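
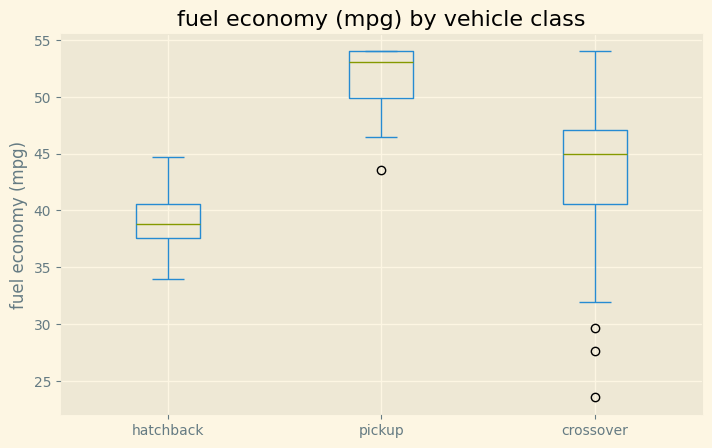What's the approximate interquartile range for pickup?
≈ 4

Q3 ≈ 54, Q1 ≈ 50; IQR ≈ 4.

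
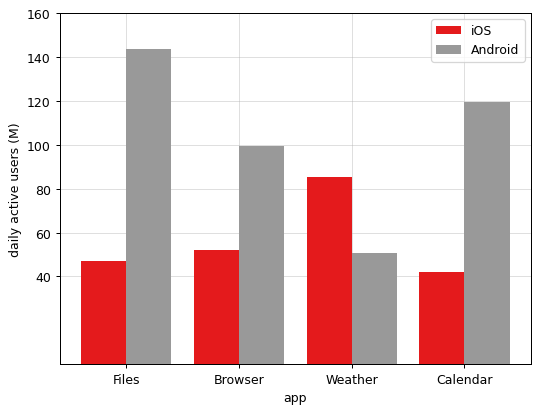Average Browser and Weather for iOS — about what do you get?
≈ 70

(60 + 80) / 2 ≈ 70.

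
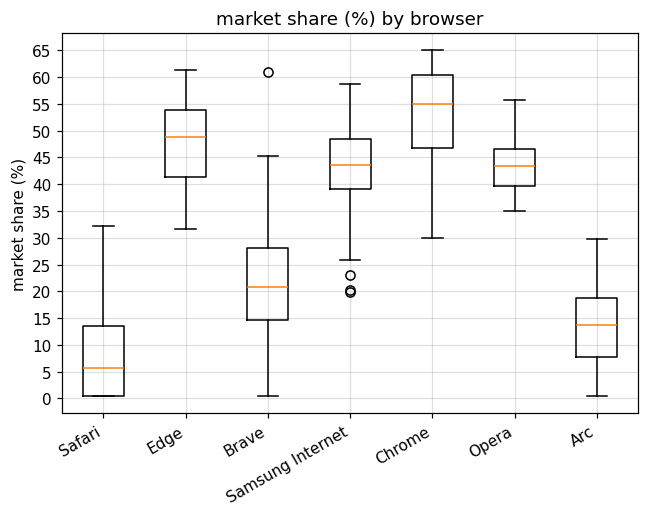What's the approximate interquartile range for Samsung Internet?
≈ 10

Q3 ≈ 50, Q1 ≈ 40; IQR ≈ 10.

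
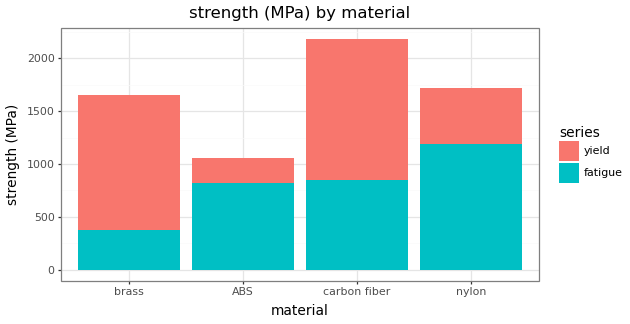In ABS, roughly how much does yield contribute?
≈ 200

yield top ≈ 1000, bottom ≈ 800; segment ≈ 200.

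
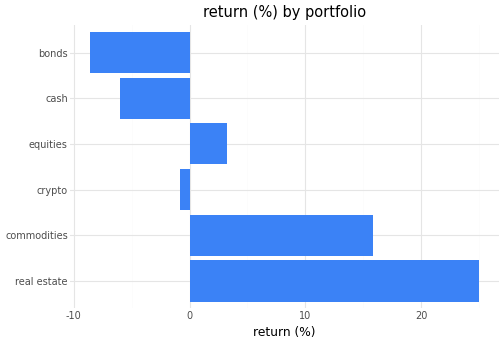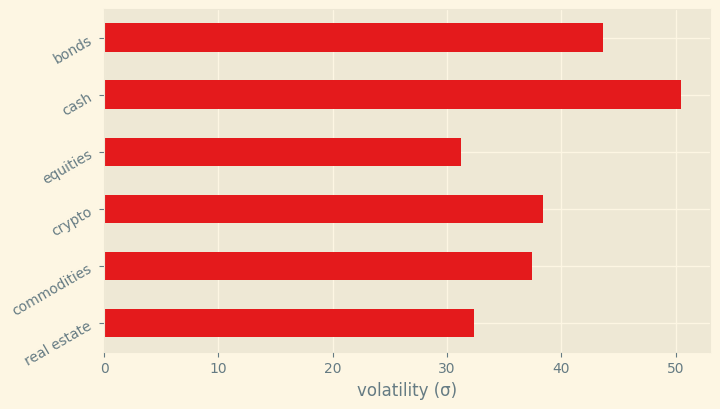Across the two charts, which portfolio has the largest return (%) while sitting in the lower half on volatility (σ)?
real estate

Chart 2 median volatility (σ) ≈ 40; below-median portfolios: real estate, commodities, equities. Among those, real estate has the highest return (%) (≈ 25).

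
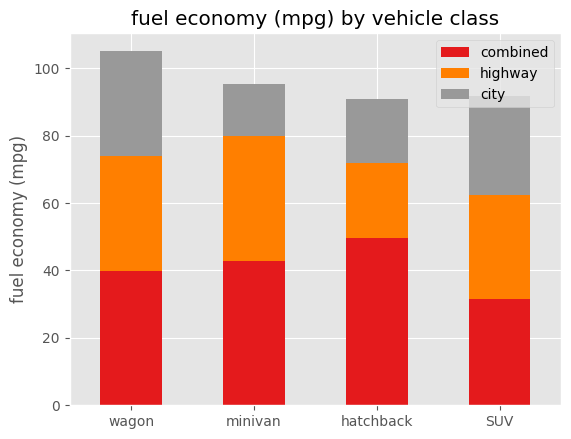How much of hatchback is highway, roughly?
≈ 20

highway top ≈ 70, bottom ≈ 50; segment ≈ 20.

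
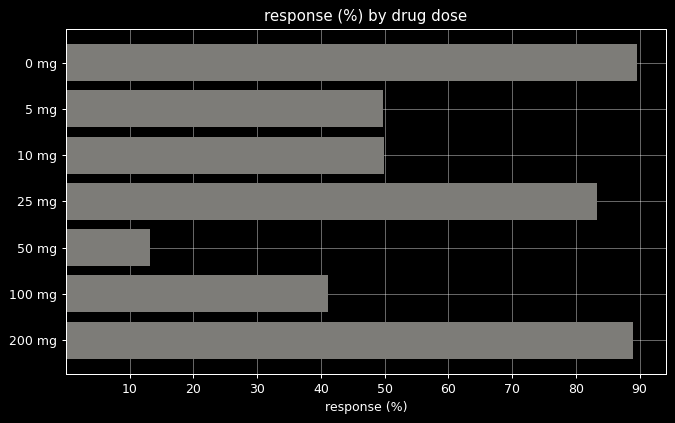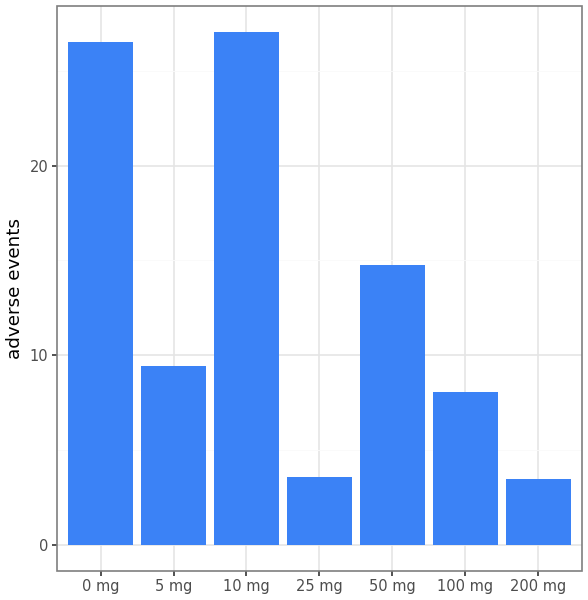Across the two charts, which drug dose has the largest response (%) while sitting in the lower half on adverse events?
Chart 2 median adverse events ≈ 10; below-median drug doses: 25 mg, 100 mg, 200 mg. Among those, 200 mg has the highest response (%) (≈ 90).

200 mg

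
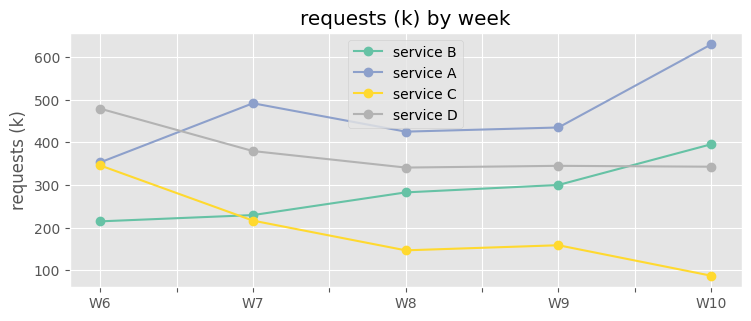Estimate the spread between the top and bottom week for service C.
≈ 250

Max W6 ≈ 350, min W10 ≈ 100; range ≈ 250.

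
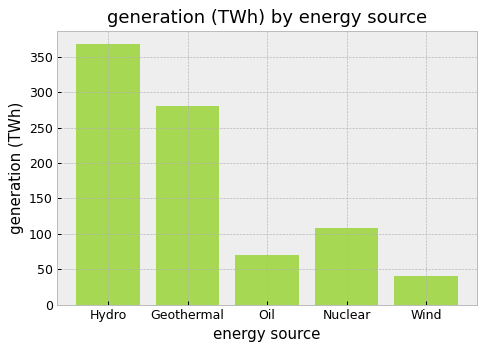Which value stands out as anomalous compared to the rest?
Hydro

Hydro ≈ 350; the rest sit between ≈ 50 and ≈ 300.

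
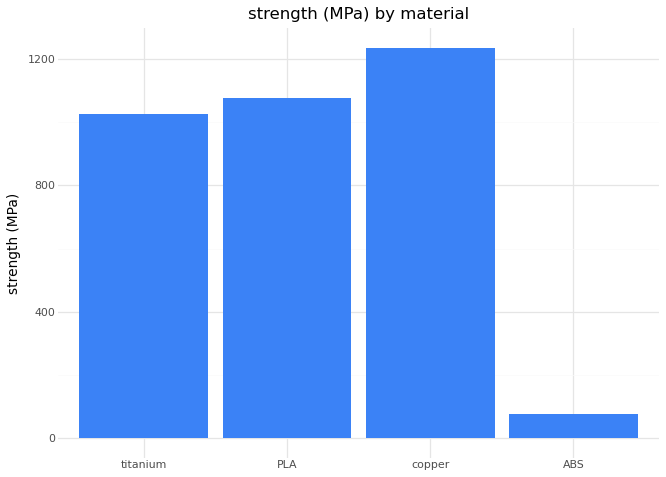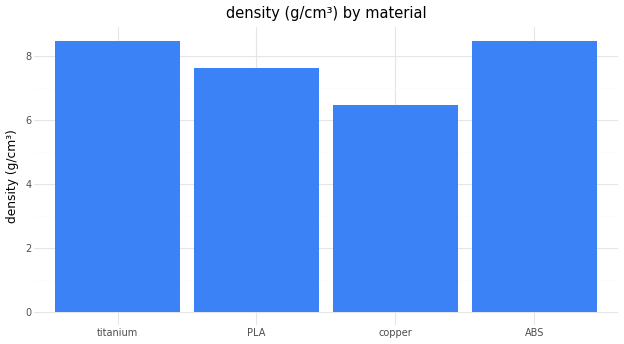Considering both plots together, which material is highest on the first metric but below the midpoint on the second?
Chart 2 median density (g/cm³) ≈ 8; below-median materials: PLA, copper. Among those, copper has the highest strength (MPa) (≈ 1200).

copper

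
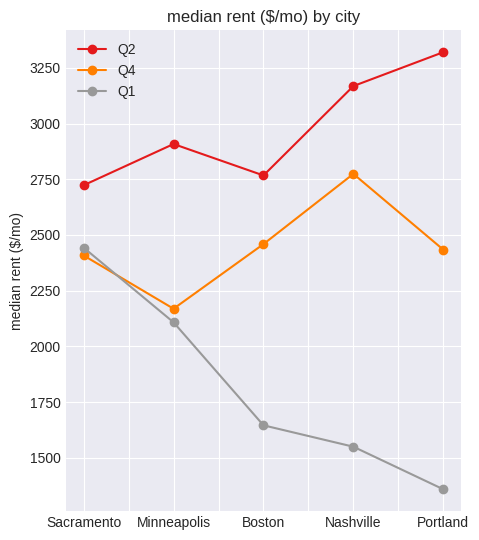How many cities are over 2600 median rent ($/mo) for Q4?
1

Above 2600: Nashville.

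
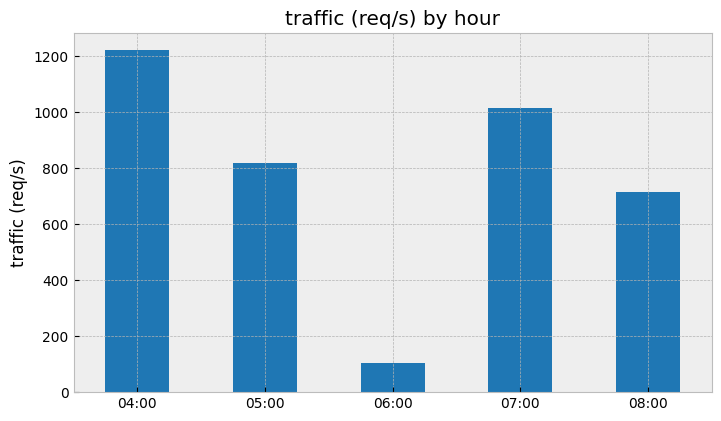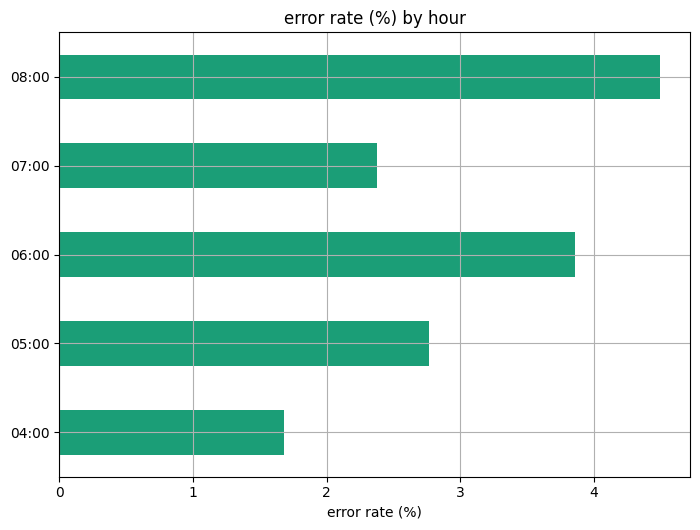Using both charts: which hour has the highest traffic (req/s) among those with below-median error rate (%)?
Chart 2 median error rate (%) ≈ 3; below-median hours: 04:00, 07:00. Among those, 04:00 has the highest traffic (req/s) (≈ 1200).

04:00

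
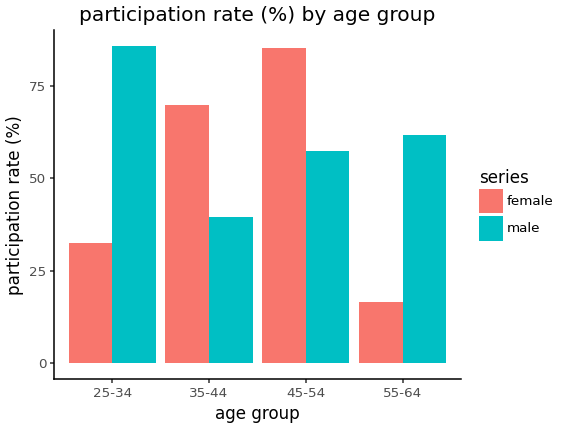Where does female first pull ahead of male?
35-44

25-34: female ≈ 30 vs male ≈ 90 (not yet); 35-44: female ≈ 70 vs male ≈ 40 (first crossover).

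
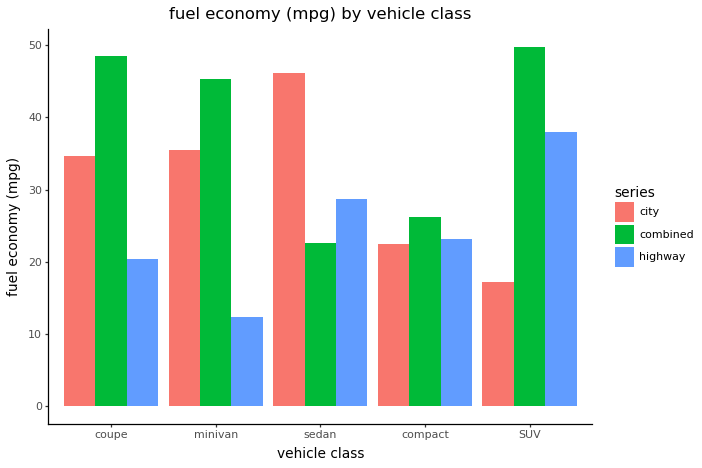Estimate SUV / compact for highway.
≈ 1.6×

SUV ≈ 40, compact ≈ 25; 40/25 ≈ 1.6.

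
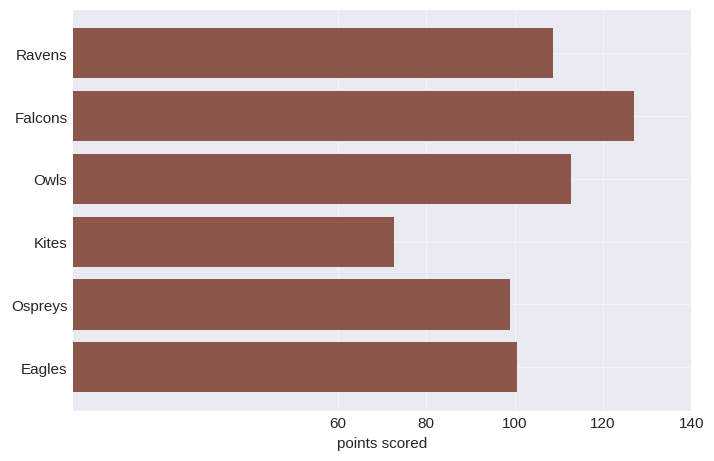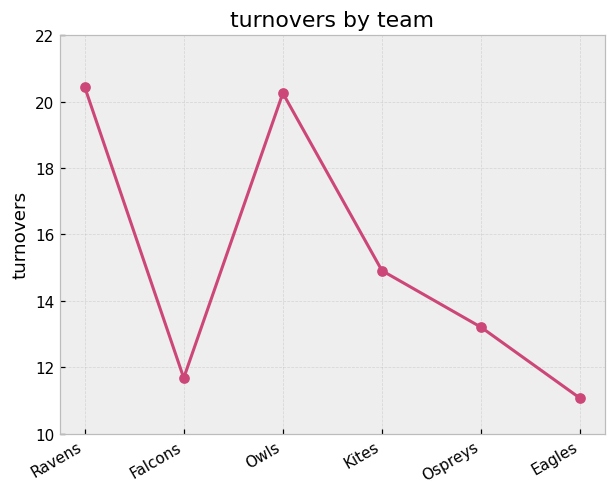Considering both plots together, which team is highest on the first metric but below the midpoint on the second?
Falcons

Chart 2 median turnovers ≈ 14; below-median teams: Falcons, Ospreys, Eagles. Among those, Falcons has the highest points scored (≈ 120).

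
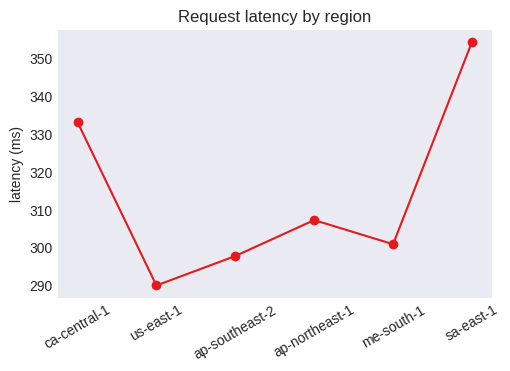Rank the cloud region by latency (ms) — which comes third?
Top 4: sa-east-1 ≈ 350, ca-central-1 ≈ 330, ap-northeast-1 ≈ 310, me-south-1 ≈ 300.

ap-northeast-1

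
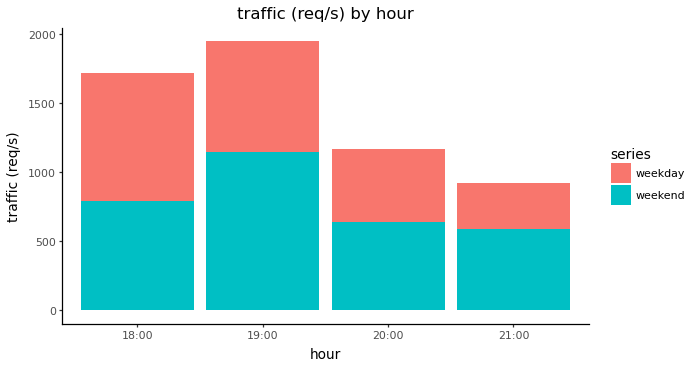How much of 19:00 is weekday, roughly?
weekday top ≈ 2000, bottom ≈ 1200; segment ≈ 800.

≈ 800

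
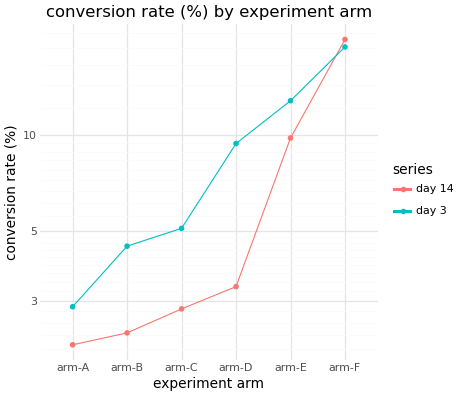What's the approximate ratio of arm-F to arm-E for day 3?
≈ 1.67×

arm-F ≈ 20, arm-E ≈ 12; 20/12 ≈ 1.67.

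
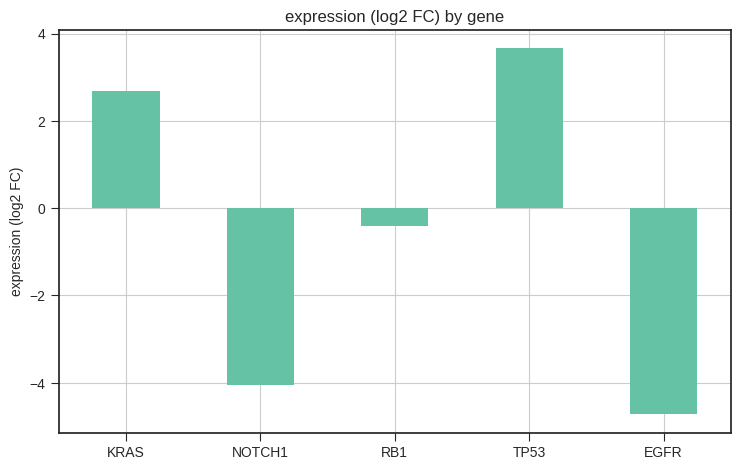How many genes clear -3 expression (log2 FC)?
3

Above -3: KRAS, RB1, TP53.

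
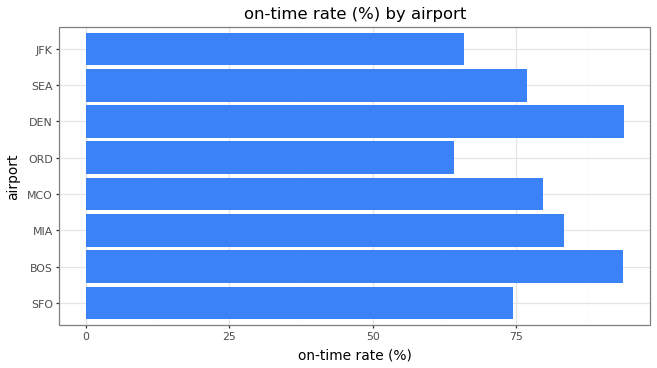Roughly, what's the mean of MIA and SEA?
≈ 80

(80 + 80) / 2 ≈ 80.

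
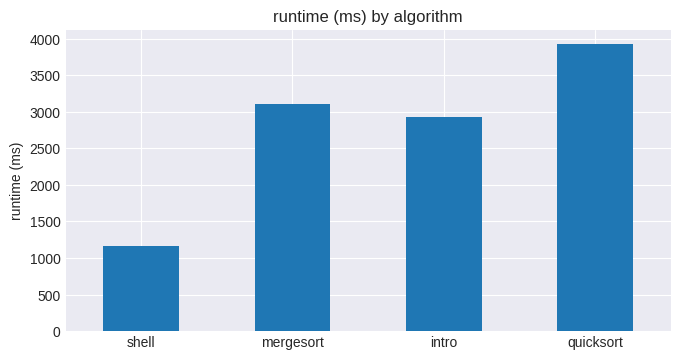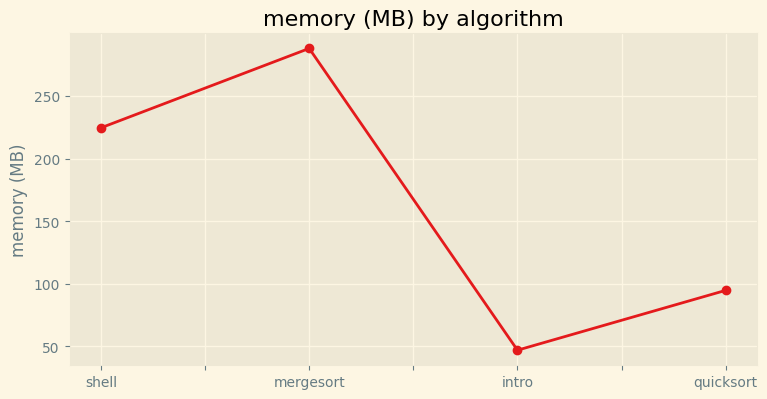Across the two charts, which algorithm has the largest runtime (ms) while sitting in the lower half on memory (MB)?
Chart 2 median memory (MB) ≈ 150; below-median algorithms: intro, quicksort. Among those, quicksort has the highest runtime (ms) (≈ 4000).

quicksort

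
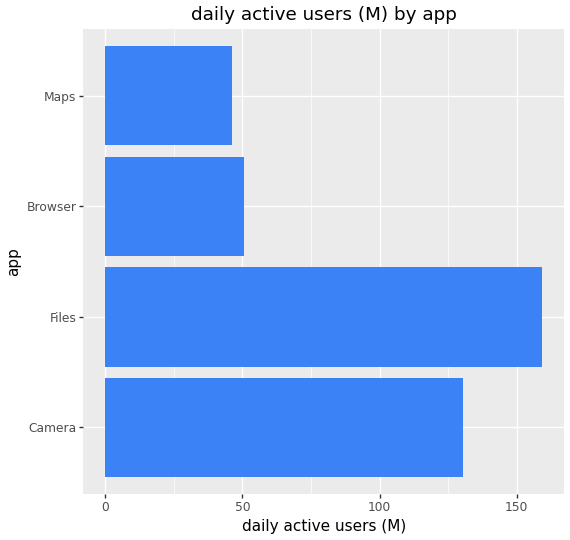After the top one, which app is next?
Camera

Top 3: Files ≈ 160, Camera ≈ 140, Browser ≈ 60.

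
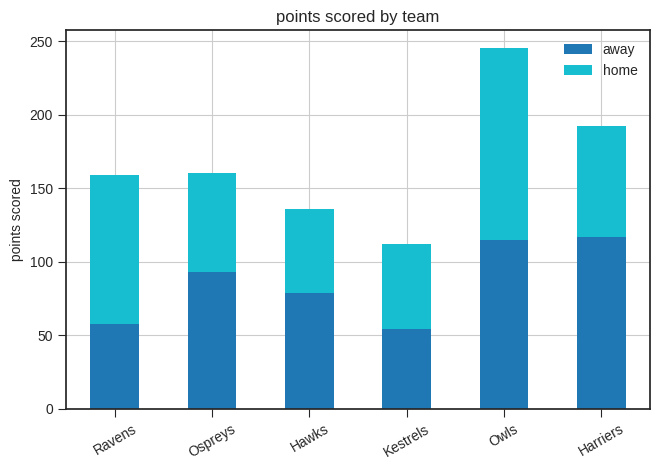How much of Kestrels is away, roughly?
≈ 50

away top ≈ 50, bottom ≈ 0; segment ≈ 50.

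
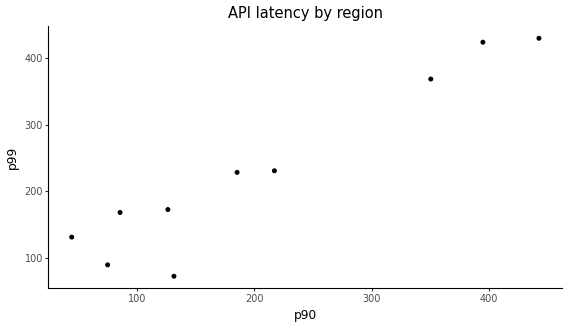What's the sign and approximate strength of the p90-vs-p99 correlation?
positive, strong

Points are positively correlated; strong (|r| ≈ 1.0).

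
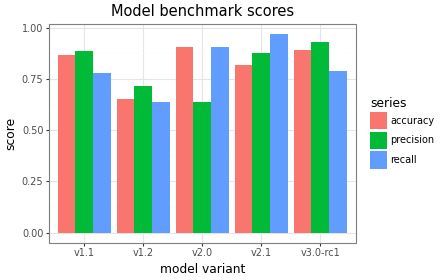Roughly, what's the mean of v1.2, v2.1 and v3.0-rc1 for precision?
(0.7 + 0.9 + 0.9) / 3 ≈ 0.83.

≈ 0.83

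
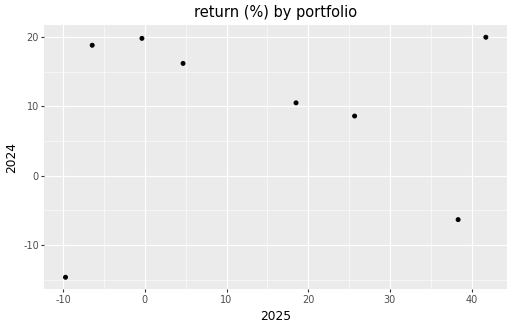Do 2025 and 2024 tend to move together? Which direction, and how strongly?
no clear correlation

Points are roughly uncorrelated; weak (|r| ≈ 0.0).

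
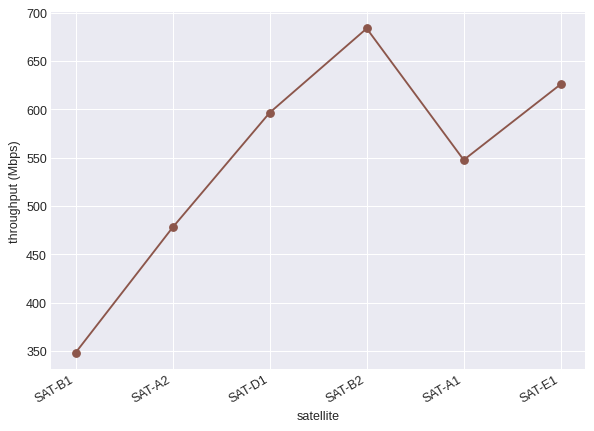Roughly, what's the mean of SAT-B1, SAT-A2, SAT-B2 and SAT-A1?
≈ 525

(350 + 500 + 700 + 550) / 4 ≈ 525.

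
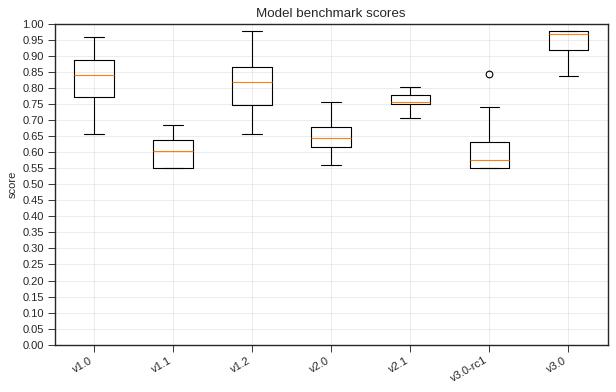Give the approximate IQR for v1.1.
Q3 ≈ 0.65, Q1 ≈ 0.55; IQR ≈ 0.10.

≈ 0.10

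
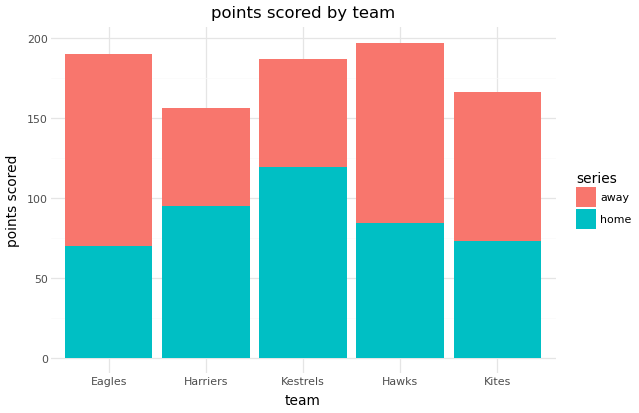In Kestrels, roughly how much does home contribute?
≈ 120

home top ≈ 120, bottom ≈ 0; segment ≈ 120.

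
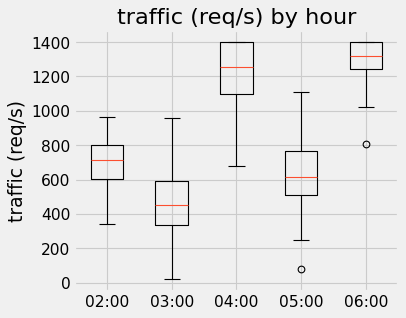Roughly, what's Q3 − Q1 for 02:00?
Q3 ≈ 800, Q1 ≈ 600; IQR ≈ 200.

≈ 200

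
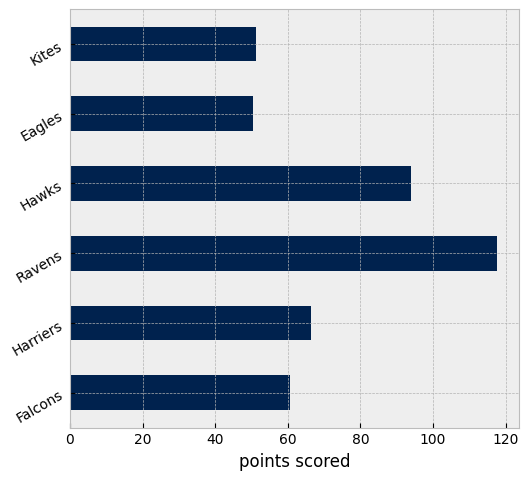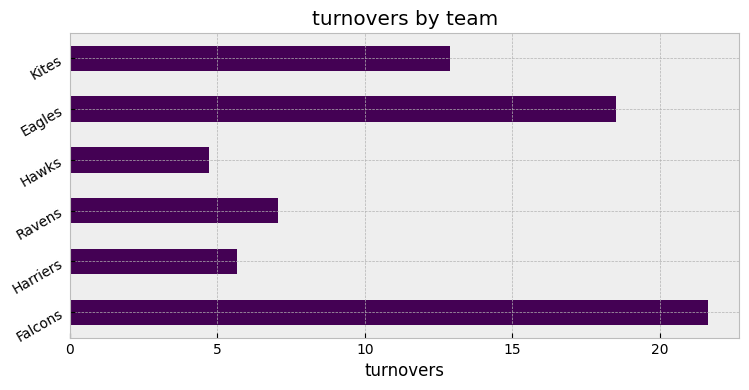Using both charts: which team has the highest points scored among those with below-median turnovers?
Ravens

Chart 2 median turnovers ≈ 10; below-median teams: Harriers, Ravens, Hawks. Among those, Ravens has the highest points scored (≈ 120).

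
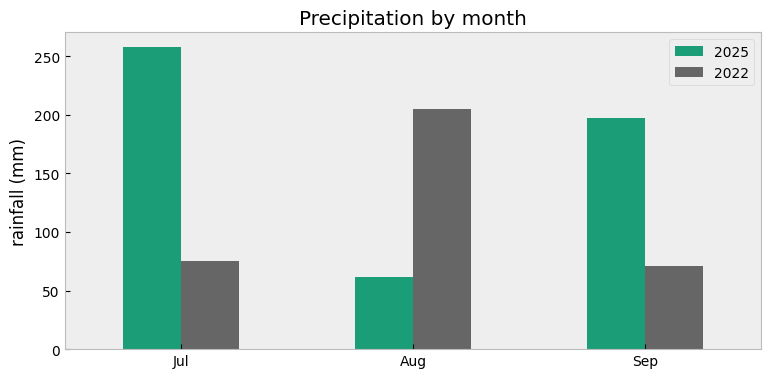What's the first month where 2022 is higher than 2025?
Aug

Jul: 2022 ≈ 75 vs 2025 ≈ 250 (not yet); Aug: 2022 ≈ 200 vs 2025 ≈ 50 (first crossover).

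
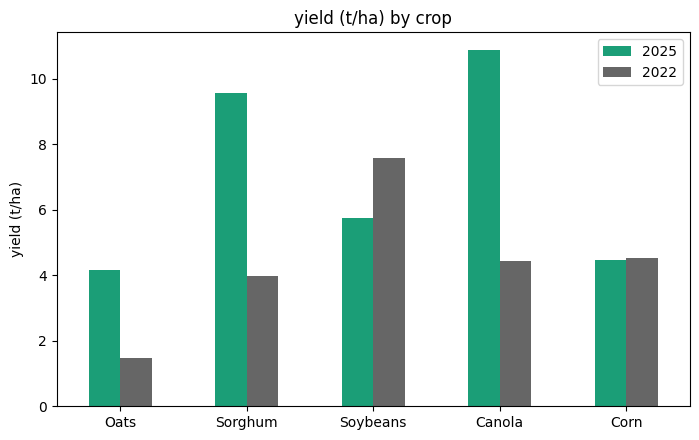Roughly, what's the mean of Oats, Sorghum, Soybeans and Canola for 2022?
(1 + 4 + 8 + 4) / 4 ≈ 4.

≈ 4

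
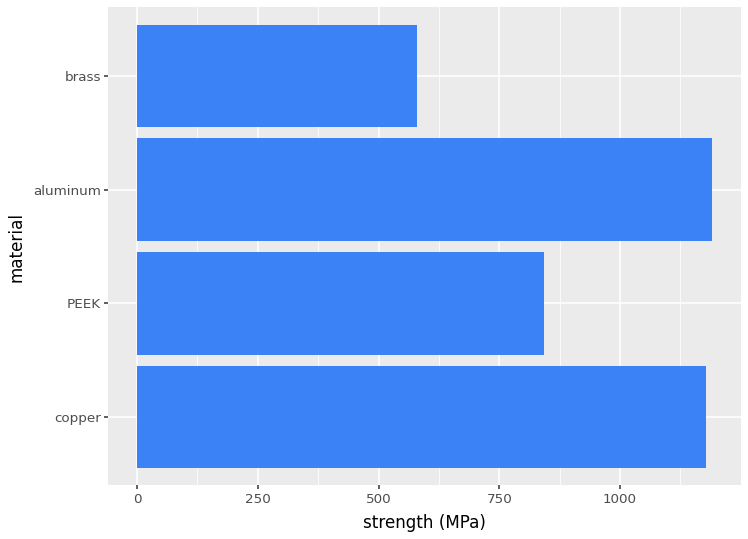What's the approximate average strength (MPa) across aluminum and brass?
≈ 900

(1200 + 600) / 2 ≈ 900.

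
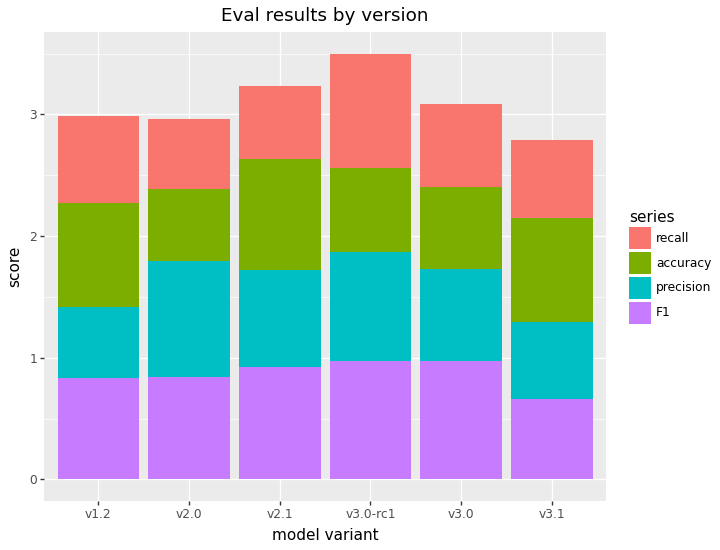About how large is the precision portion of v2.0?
precision top ≈ 2.0, bottom ≈ 1.0; segment ≈ 1.0.

≈ 1.0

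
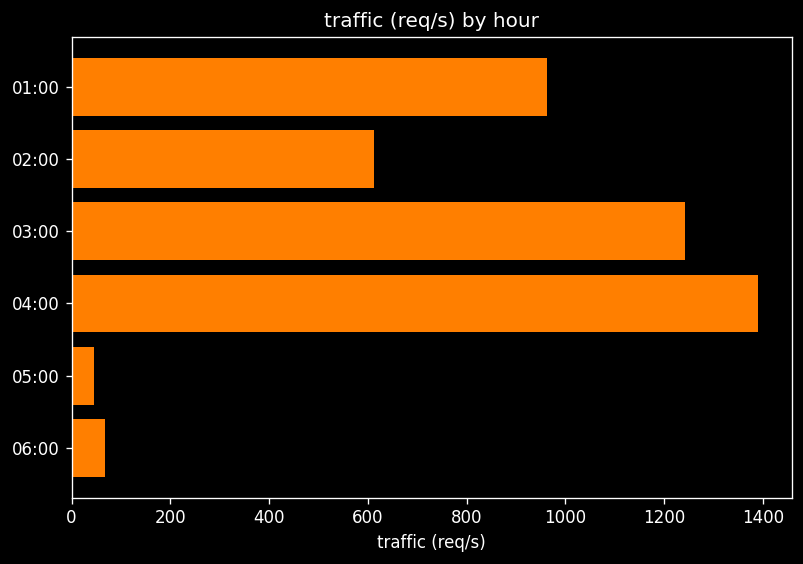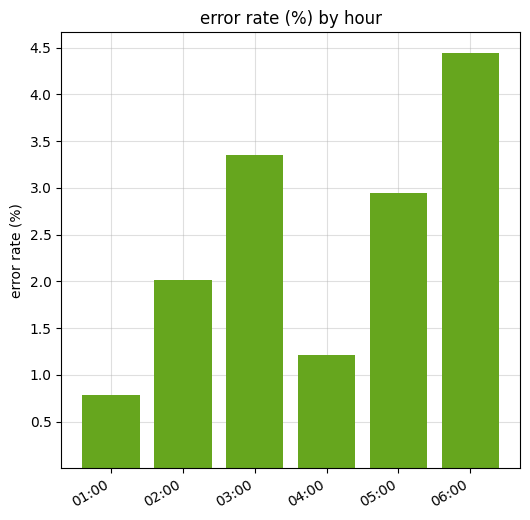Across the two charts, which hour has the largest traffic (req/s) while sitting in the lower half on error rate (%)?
04:00

Chart 2 median error rate (%) ≈ 2.5; below-median hours: 01:00, 02:00, 04:00. Among those, 04:00 has the highest traffic (req/s) (≈ 1400).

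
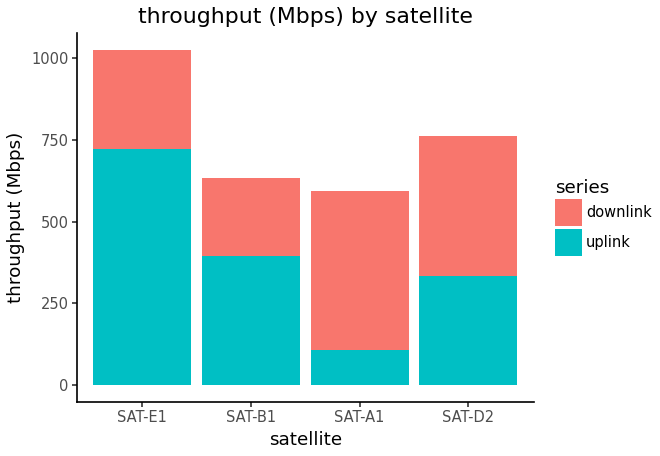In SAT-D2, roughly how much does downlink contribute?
≈ 500

downlink top ≈ 800, bottom ≈ 300; segment ≈ 500.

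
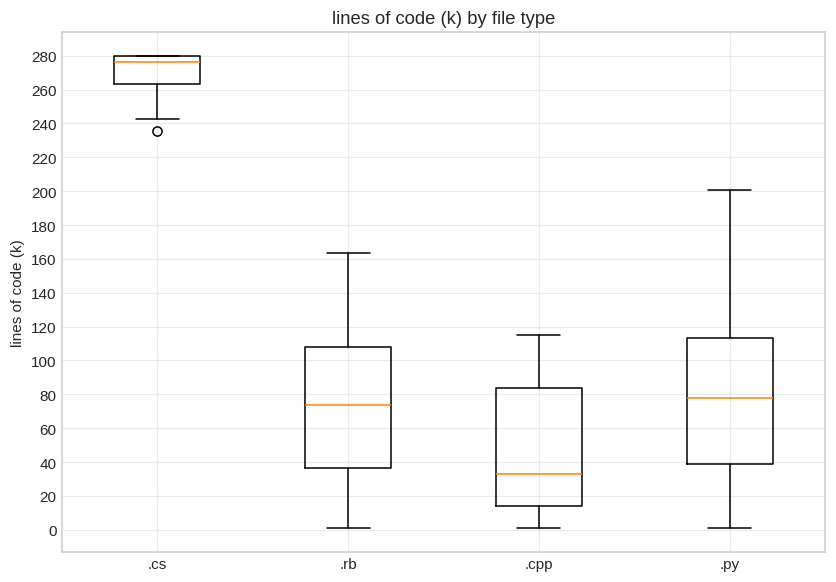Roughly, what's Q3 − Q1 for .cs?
≈ 20

Q3 ≈ 280, Q1 ≈ 260; IQR ≈ 20.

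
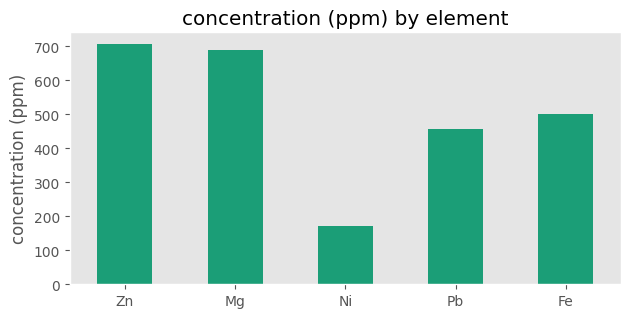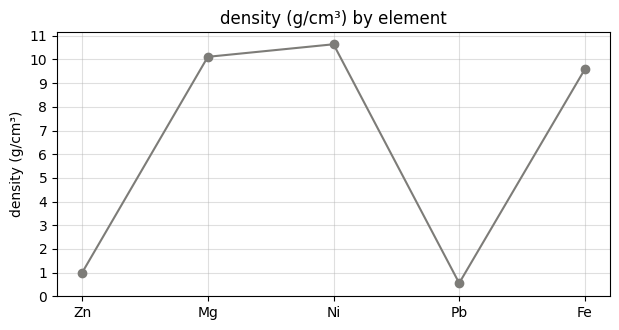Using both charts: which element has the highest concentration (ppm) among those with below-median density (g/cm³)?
Zn

Chart 2 median density (g/cm³) ≈ 10; below-median elements: Zn, Pb. Among those, Zn has the highest concentration (ppm) (≈ 700).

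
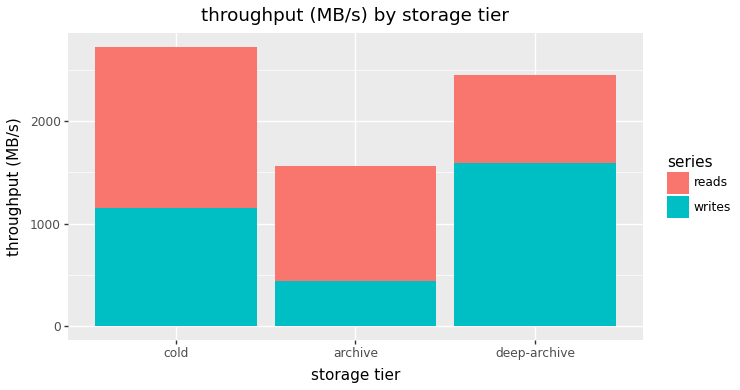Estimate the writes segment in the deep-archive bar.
≈ 1500

writes top ≈ 1500, bottom ≈ 0; segment ≈ 1500.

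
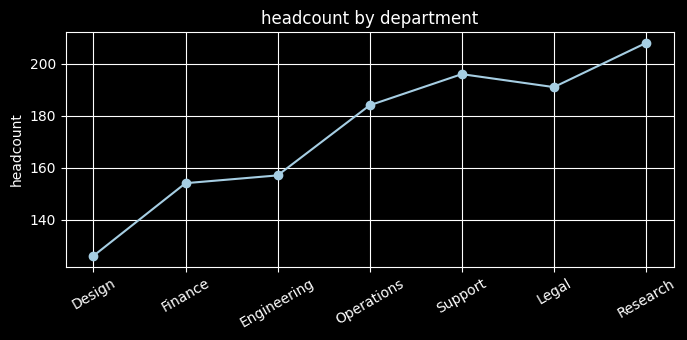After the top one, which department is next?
Support

Top 3: Research ≈ 210, Support ≈ 200, Legal ≈ 190.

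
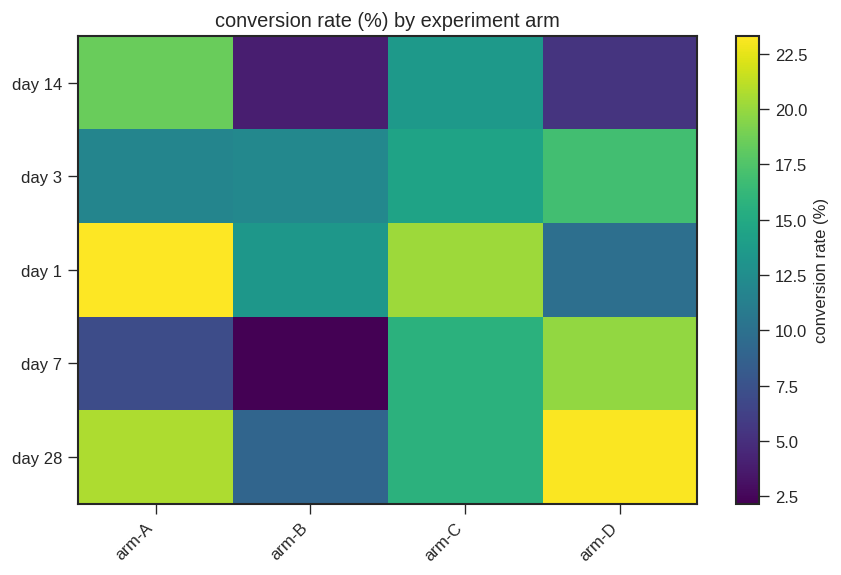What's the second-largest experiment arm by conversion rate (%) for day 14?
arm-C

Top 3 for day 14: arm-A ≈ 18, arm-C ≈ 14, arm-D ≈ 6.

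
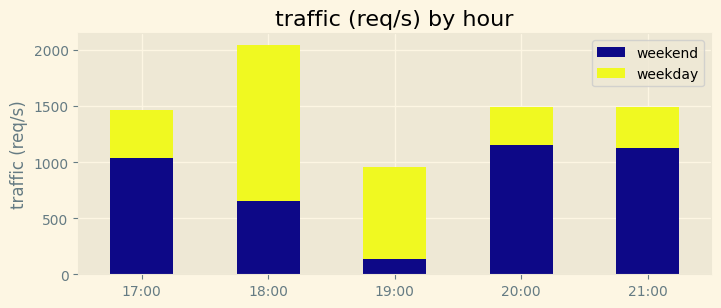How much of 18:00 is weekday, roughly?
weekday top ≈ 2000, bottom ≈ 600; segment ≈ 1400.

≈ 1400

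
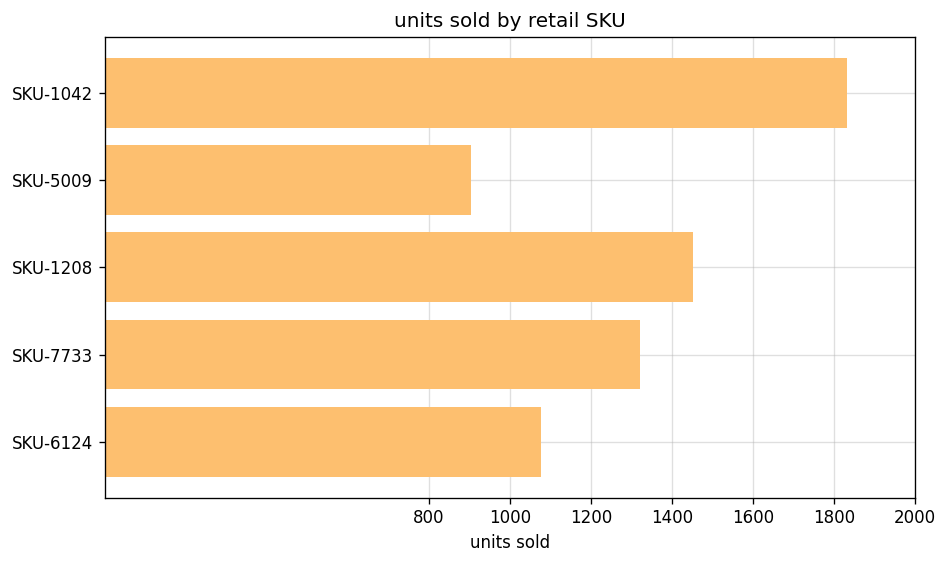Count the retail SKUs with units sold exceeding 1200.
Above 1200: SKU-1042, SKU-1208, SKU-7733.

3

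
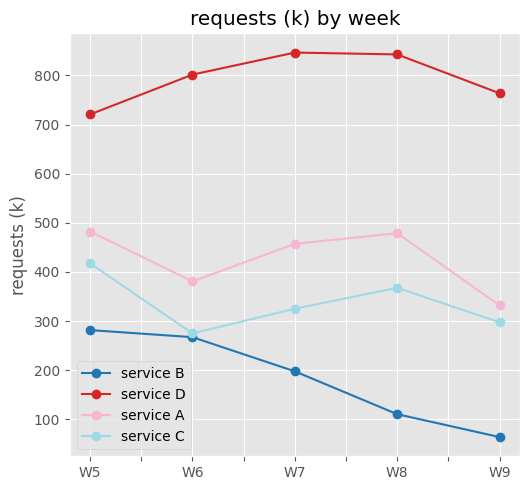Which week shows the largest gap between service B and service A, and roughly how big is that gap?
W8: service B ≈ 100, service A ≈ 500 → gap ≈ 400. Next-largest (W9) is only ≈ 200.

W8, ≈ 400 k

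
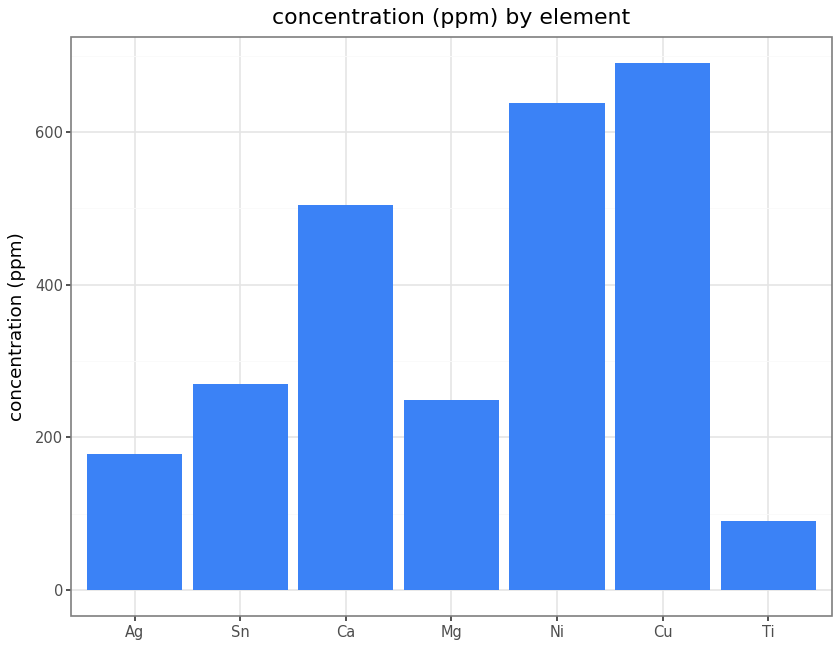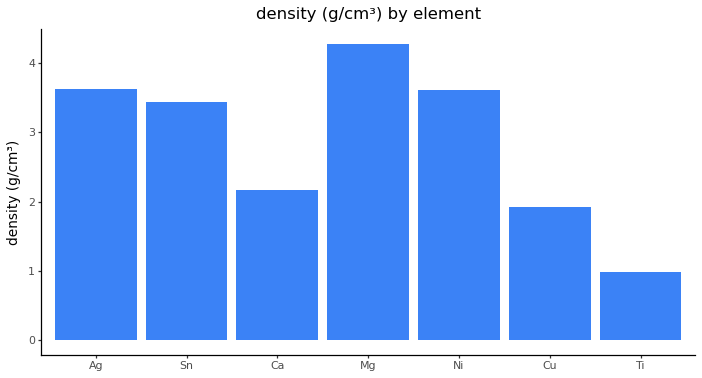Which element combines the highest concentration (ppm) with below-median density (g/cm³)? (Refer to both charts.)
Cu

Chart 2 median density (g/cm³) ≈ 3.5; below-median elements: Ca, Cu, Ti. Among those, Cu has the highest concentration (ppm) (≈ 700).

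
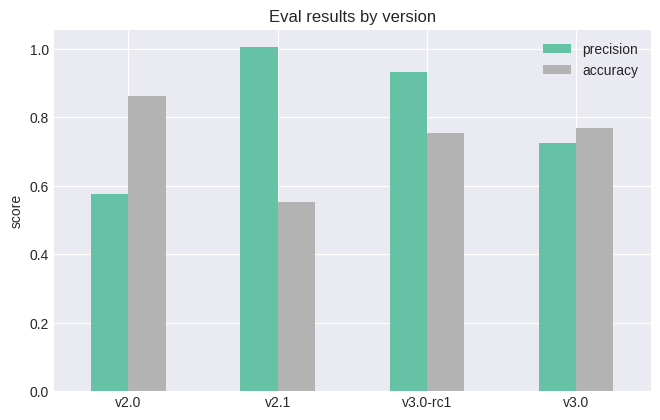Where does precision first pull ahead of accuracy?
v2.0: precision ≈ 0.6 vs accuracy ≈ 0.9 (not yet); v2.1: precision ≈ 1.0 vs accuracy ≈ 0.6 (first crossover).

v2.1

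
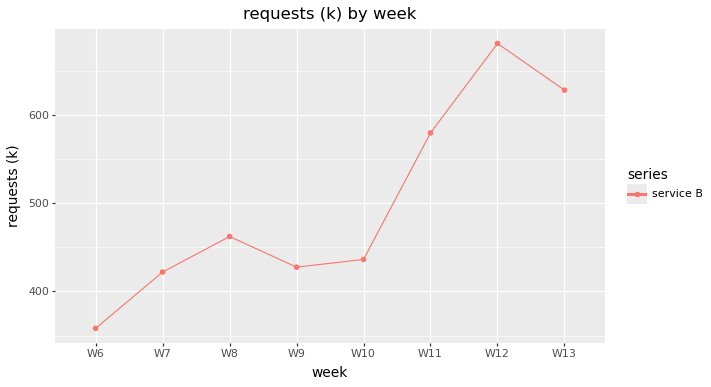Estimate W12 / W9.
W12 ≈ 700, W9 ≈ 450; 700/450 ≈ 1.56.

≈ 1.56×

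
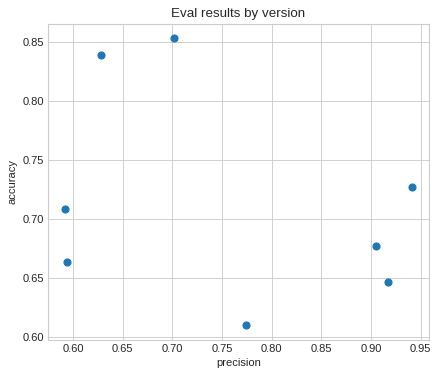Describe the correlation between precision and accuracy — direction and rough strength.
negative, weak

Points are negatively correlated; weak (|r| ≈ 0.3).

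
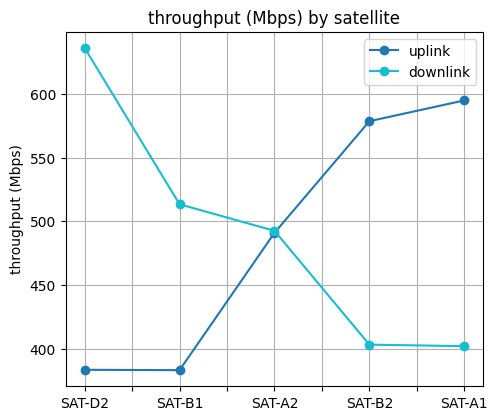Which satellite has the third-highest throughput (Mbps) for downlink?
SAT-A2

Top 4 for downlink: SAT-D2 ≈ 625, SAT-B1 ≈ 525, SAT-A2 ≈ 500, SAT-B2 ≈ 400.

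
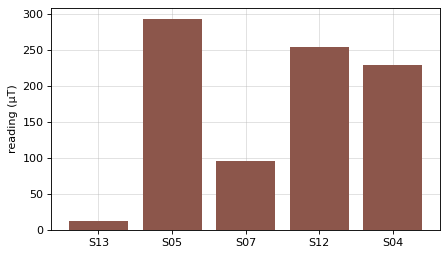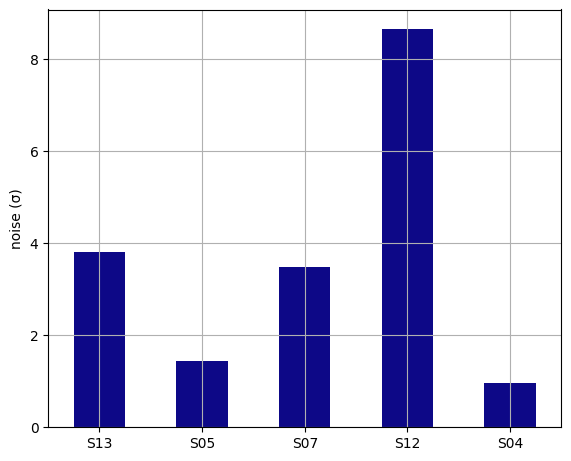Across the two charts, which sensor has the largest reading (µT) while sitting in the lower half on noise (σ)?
Chart 2 median noise (σ) ≈ 3; below-median sensors: S05, S04. Among those, S05 has the highest reading (µT) (≈ 300).

S05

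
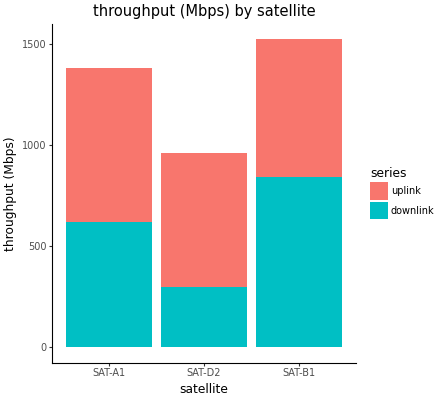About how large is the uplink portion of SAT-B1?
≈ 800

uplink top ≈ 1600, bottom ≈ 800; segment ≈ 800.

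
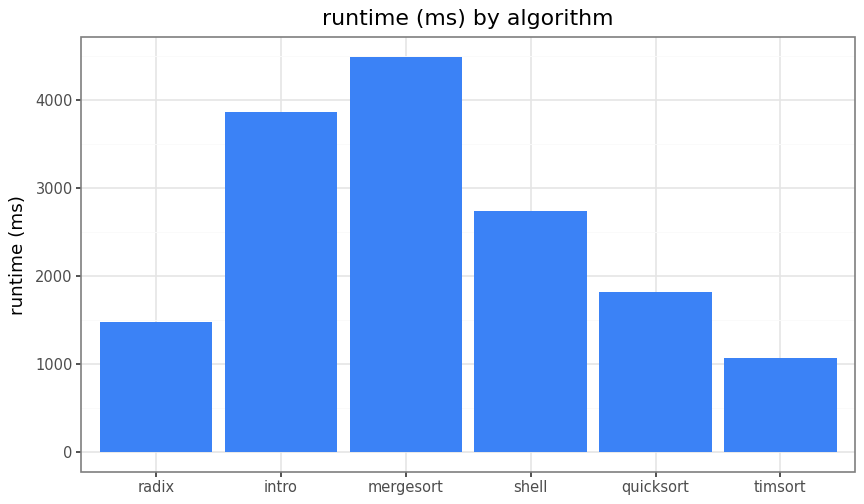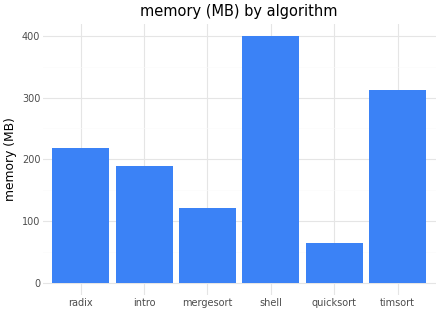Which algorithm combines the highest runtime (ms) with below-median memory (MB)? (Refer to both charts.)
mergesort

Chart 2 median memory (MB) ≈ 200; below-median algorithms: intro, mergesort, quicksort. Among those, mergesort has the highest runtime (ms) (≈ 4500).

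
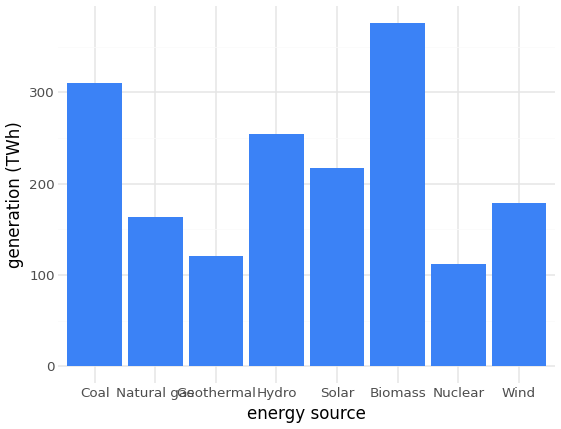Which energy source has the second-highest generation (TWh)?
Coal

Top 3: Biomass ≈ 400, Coal ≈ 300, Hydro ≈ 250.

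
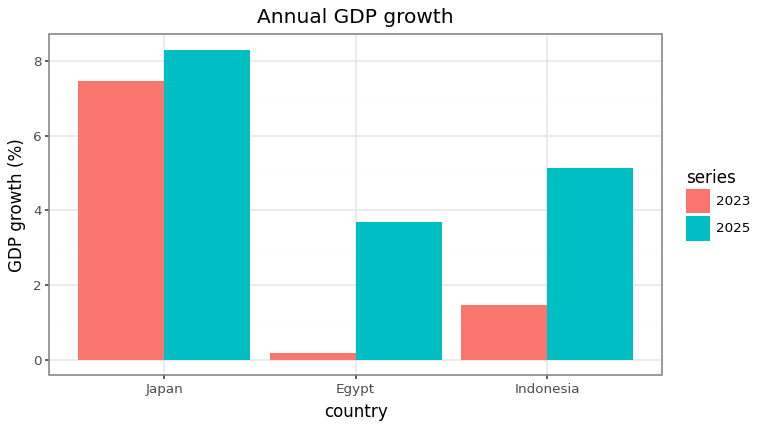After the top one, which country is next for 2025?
Indonesia

Top 3 for 2025: Japan ≈ 8, Indonesia ≈ 5, Egypt ≈ 4.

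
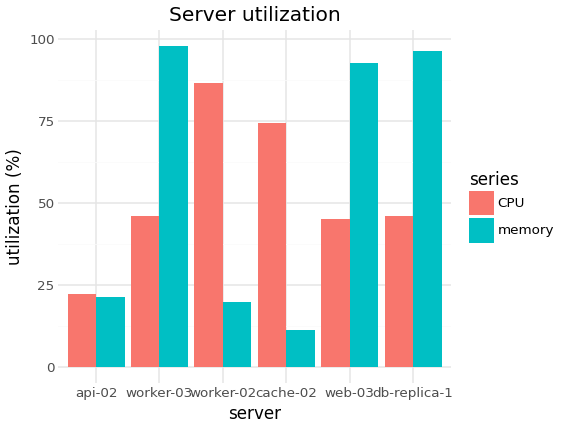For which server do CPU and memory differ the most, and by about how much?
worker-02: CPU ≈ 90, memory ≈ 20 → gap ≈ 70. Next-largest (cache-02) is only ≈ 60.

worker-02, ≈ 70 %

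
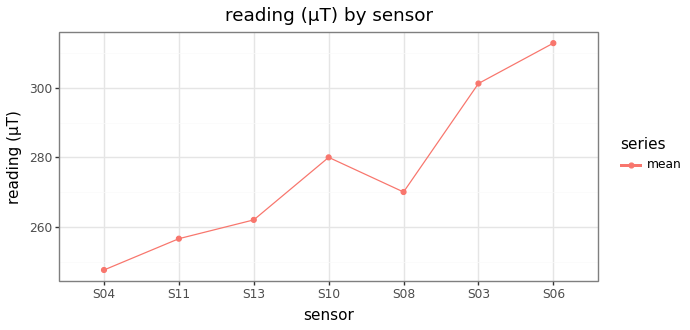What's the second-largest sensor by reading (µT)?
S03

Top 3: S06 ≈ 310, S03 ≈ 300, S10 ≈ 280.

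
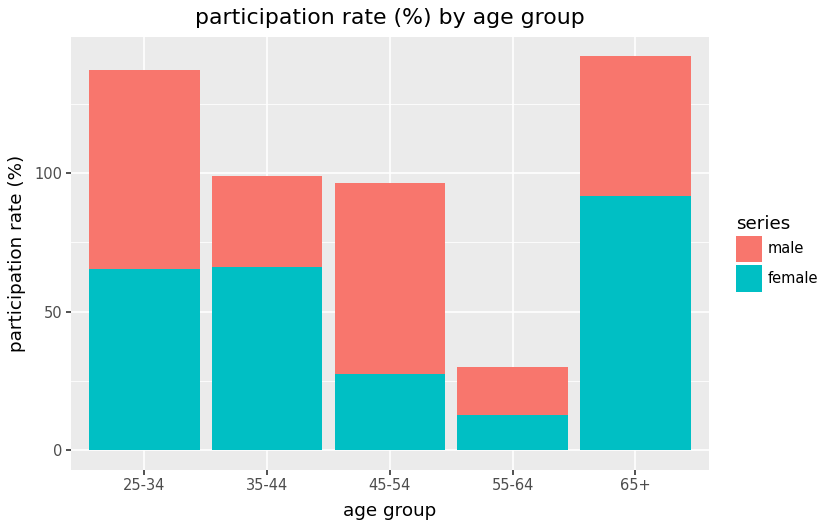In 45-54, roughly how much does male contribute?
≈ 80

male top ≈ 100, bottom ≈ 20; segment ≈ 80.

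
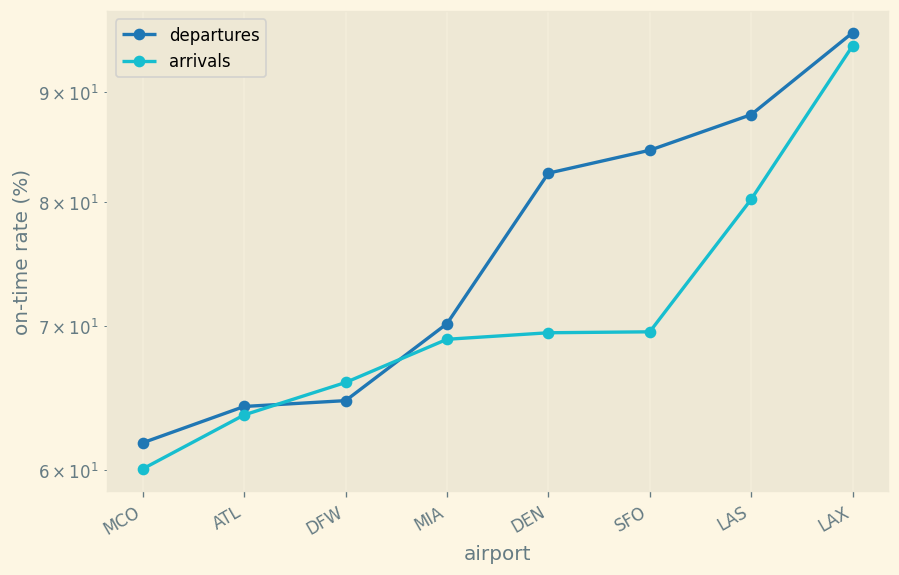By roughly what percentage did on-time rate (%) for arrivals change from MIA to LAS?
≈ +14.3%

MIA ≈ 70, LAS ≈ 80; (80 − 70) / 70 ≈ +14.3%.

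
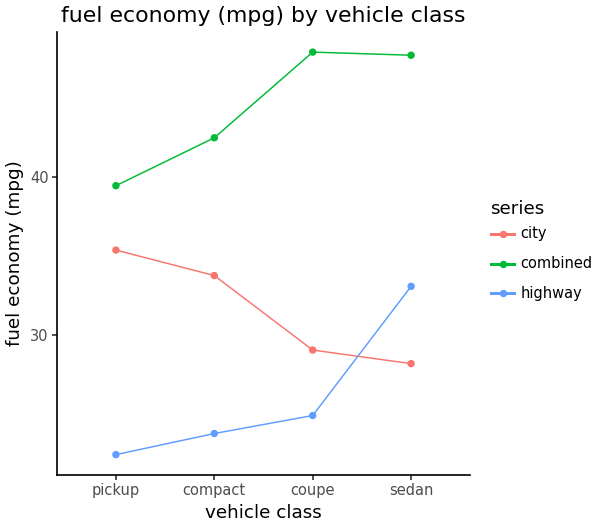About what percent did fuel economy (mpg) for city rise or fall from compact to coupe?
compact ≈ 35, coupe ≈ 30; (30 − 35) / 35 ≈ -14.3%.

≈ -14.3%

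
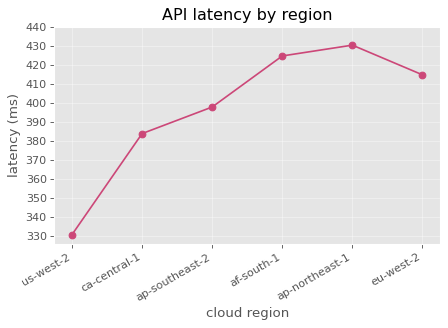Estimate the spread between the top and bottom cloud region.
Max ap-northeast-1 ≈ 430, min us-west-2 ≈ 330; range ≈ 100.

≈ 100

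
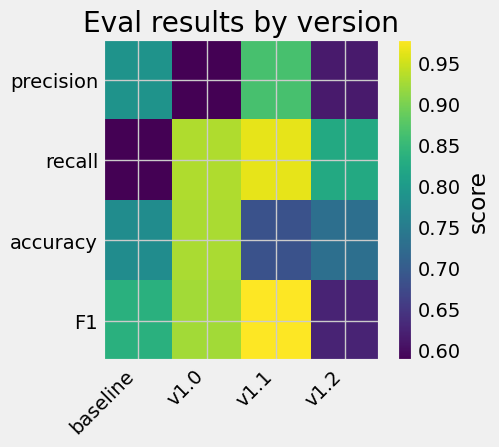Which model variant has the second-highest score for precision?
Top 3 for precision: v1.1 ≈ 0.85, baseline ≈ 0.80, v1.2 ≈ 0.60.

baseline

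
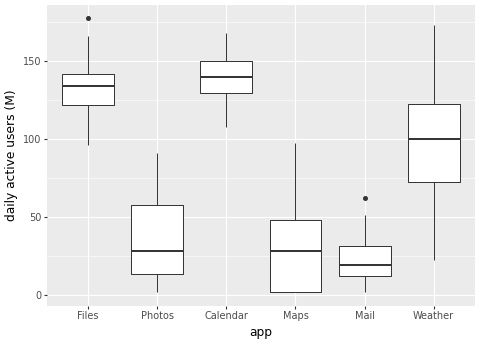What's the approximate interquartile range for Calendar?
≈ 20

Q3 ≈ 150, Q1 ≈ 130; IQR ≈ 20.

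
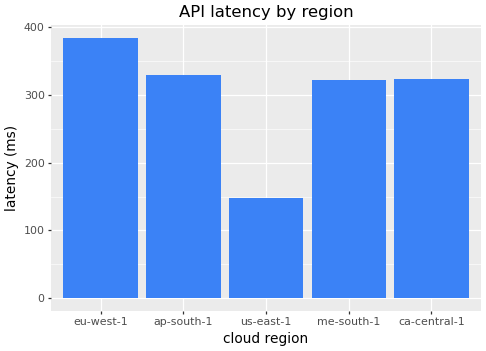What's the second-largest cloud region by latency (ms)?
ap-south-1

Top 3: eu-west-1 ≈ 400, ap-south-1 ≈ 350, ca-central-1 ≈ 300.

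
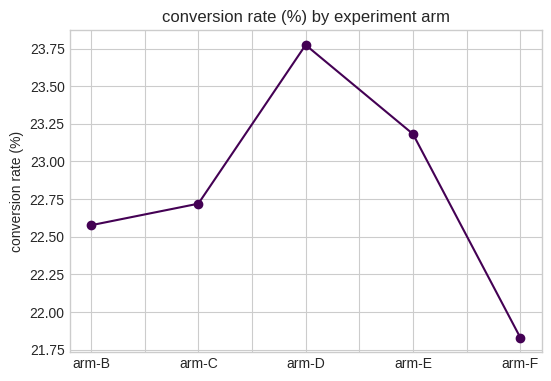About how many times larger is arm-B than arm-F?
≈ 1.04×

arm-B ≈ 22.6, arm-F ≈ 21.8; 22.6/21.8 ≈ 1.04.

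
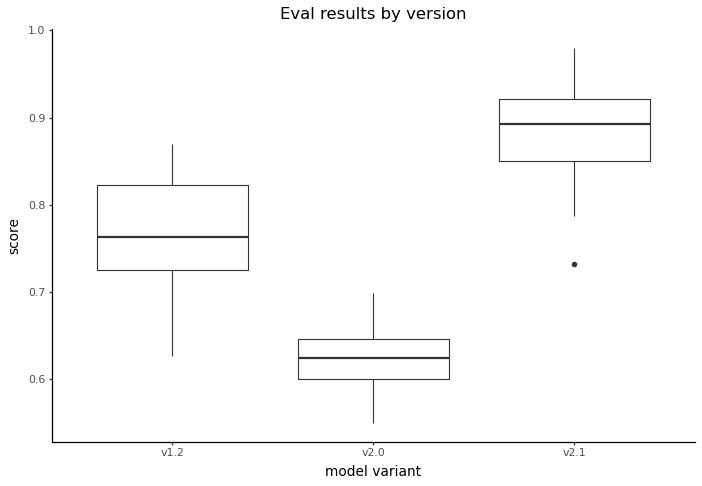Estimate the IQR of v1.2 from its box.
Q3 ≈ 0.80, Q1 ≈ 0.70; IQR ≈ 0.10.

≈ 0.10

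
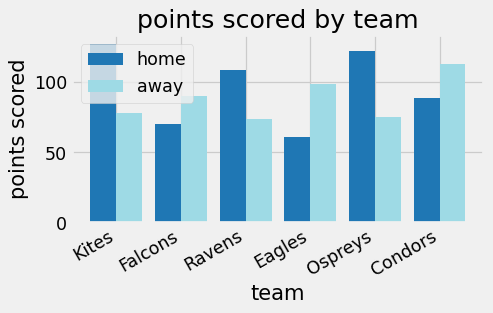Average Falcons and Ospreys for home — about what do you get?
≈ 100

(80 + 120) / 2 ≈ 100.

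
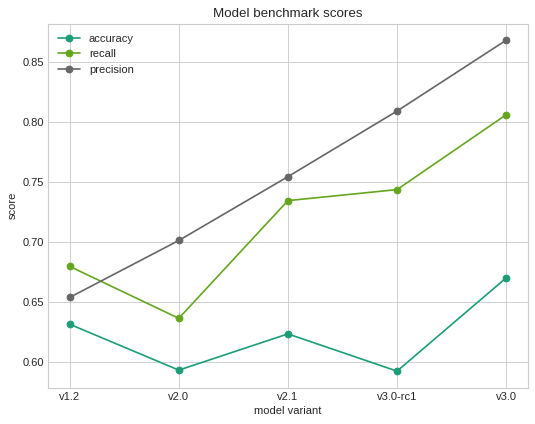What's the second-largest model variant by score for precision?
Top 3 for precision: v3.0 ≈ 0.85, v3.0-rc1 ≈ 0.80, v2.1 ≈ 0.75.

v3.0-rc1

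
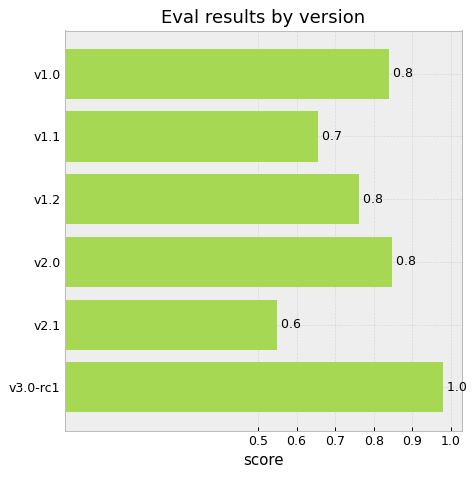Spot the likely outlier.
v2.1 ≈ 0.6; the rest sit between ≈ 0.7 and ≈ 1.0.

v2.1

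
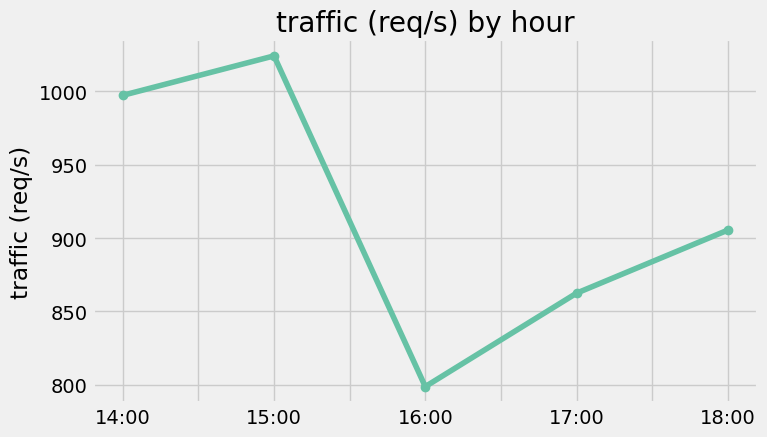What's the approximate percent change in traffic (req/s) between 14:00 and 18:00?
14:00 ≈ 1000, 18:00 ≈ 900; (900 − 1000) / 1000 ≈ -10%.

≈ -10%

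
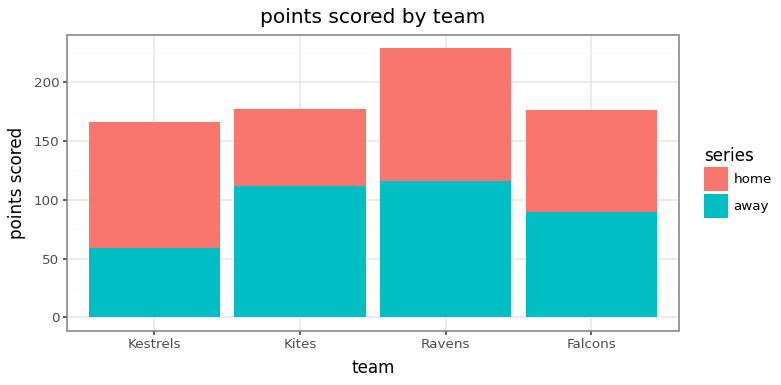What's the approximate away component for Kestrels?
≈ 60

away top ≈ 60, bottom ≈ 0; segment ≈ 60.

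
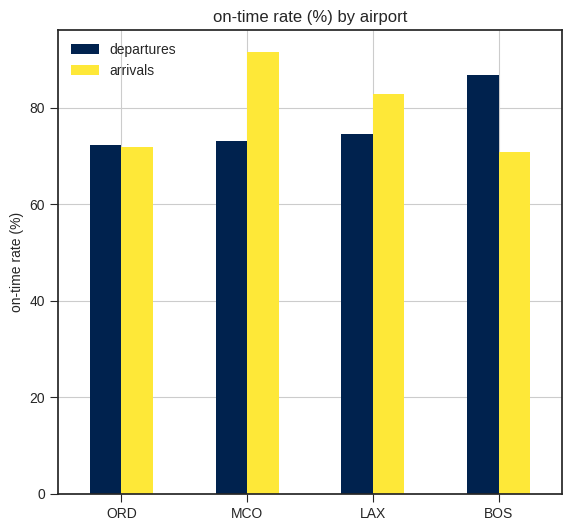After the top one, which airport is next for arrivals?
LAX

Top 3 for arrivals: MCO ≈ 90, LAX ≈ 80, ORD ≈ 70.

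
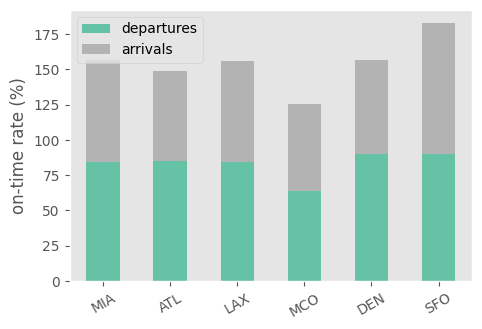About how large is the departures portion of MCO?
≈ 60

departures top ≈ 60, bottom ≈ 0; segment ≈ 60.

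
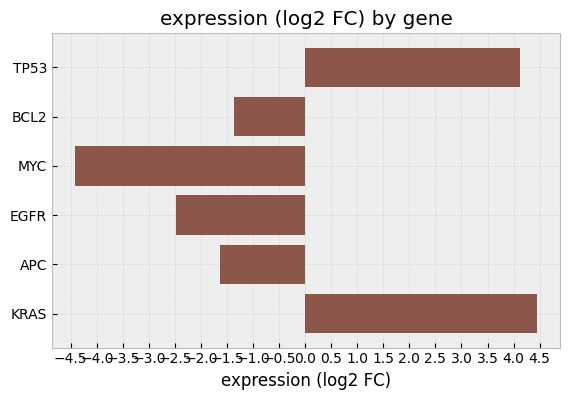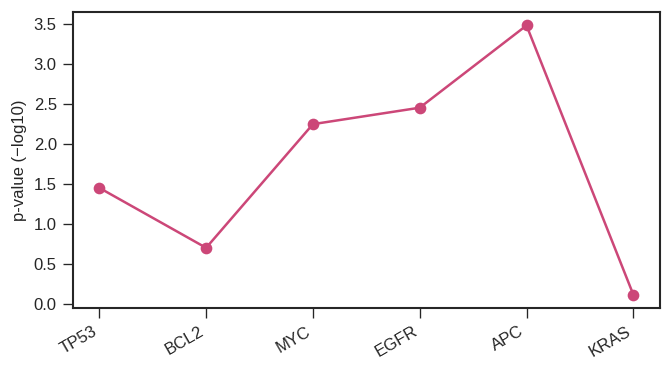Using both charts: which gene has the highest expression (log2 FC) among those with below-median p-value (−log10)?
Chart 2 median p-value (−log10) ≈ 2; below-median genes: TP53, BCL2, KRAS. Among those, KRAS has the highest expression (log2 FC) (≈ 4.5).

KRAS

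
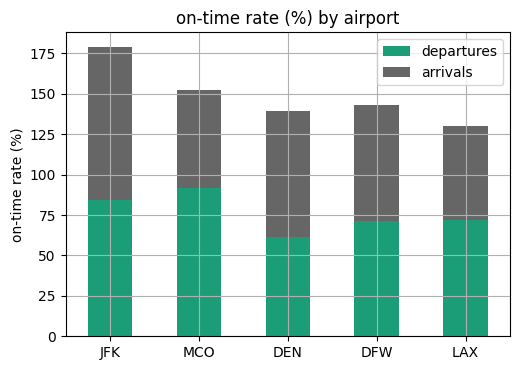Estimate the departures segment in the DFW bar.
≈ 80

departures top ≈ 80, bottom ≈ 0; segment ≈ 80.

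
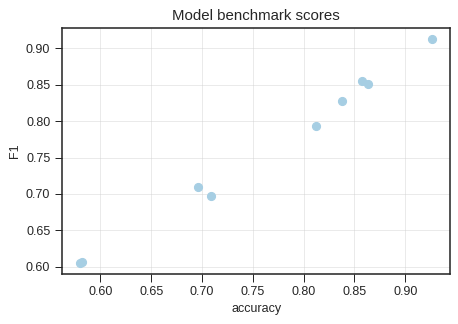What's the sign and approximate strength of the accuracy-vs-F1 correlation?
Points are positively correlated; strong (|r| ≈ 1.0).

positive, strong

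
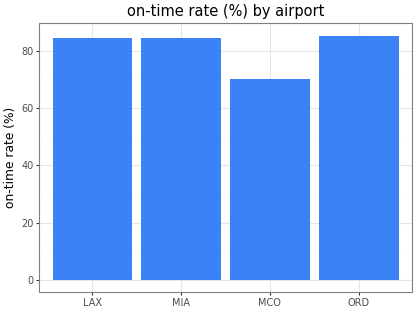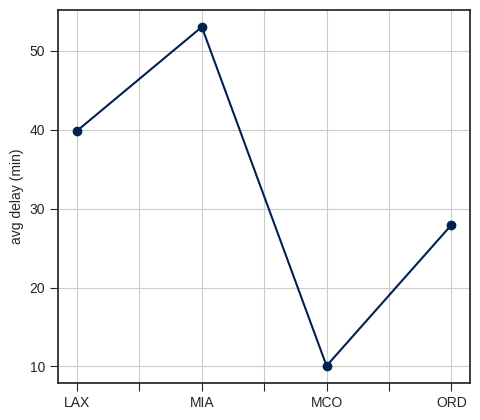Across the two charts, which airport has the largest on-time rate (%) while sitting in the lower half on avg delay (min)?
Chart 2 median avg delay (min) ≈ 35; below-median airports: MCO, ORD. Among those, ORD has the highest on-time rate (%) (≈ 90).

ORD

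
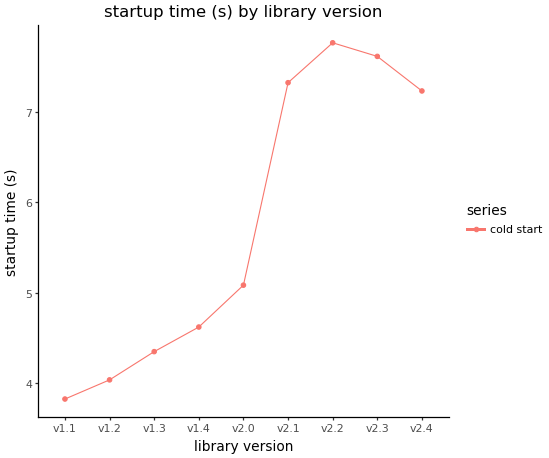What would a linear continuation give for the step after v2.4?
≈ 6.5

Last three: 8.0, 7.5, 7.0 → slope ≈ -0.5/step → next ≈ 6.5.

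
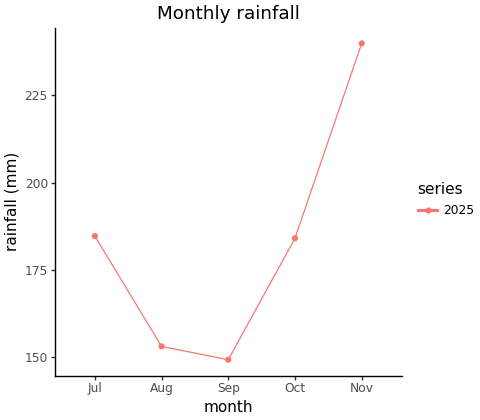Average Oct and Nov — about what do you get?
(180 + 240) / 2 ≈ 210.

≈ 210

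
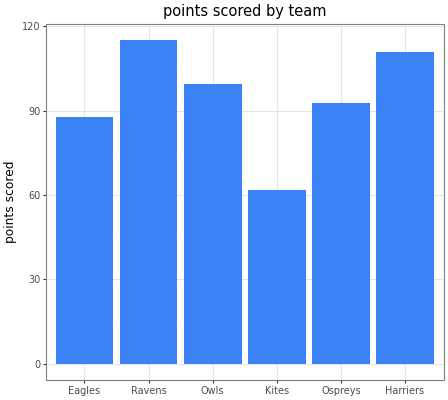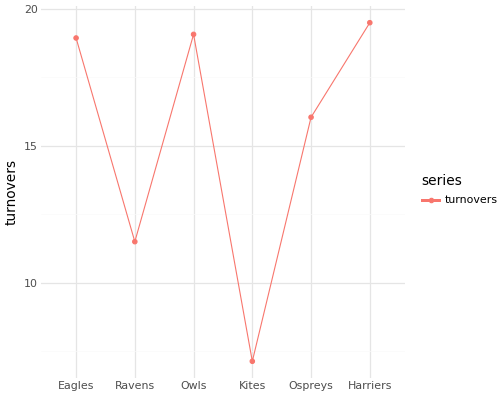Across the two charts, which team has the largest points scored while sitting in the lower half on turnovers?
Ravens

Chart 2 median turnovers ≈ 18; below-median teams: Ravens, Kites, Ospreys. Among those, Ravens has the highest points scored (≈ 120).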